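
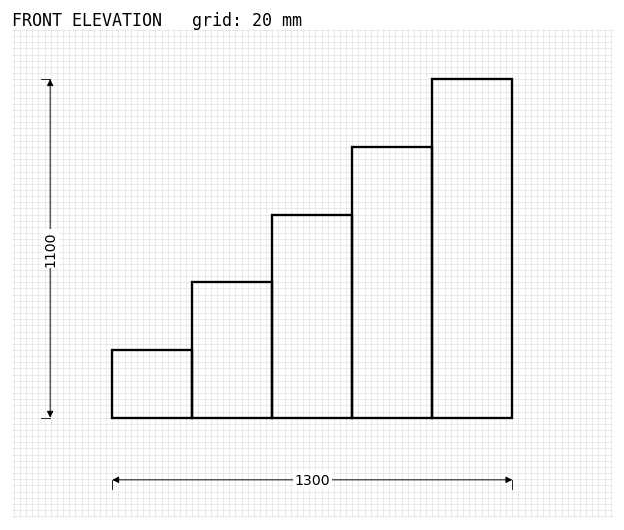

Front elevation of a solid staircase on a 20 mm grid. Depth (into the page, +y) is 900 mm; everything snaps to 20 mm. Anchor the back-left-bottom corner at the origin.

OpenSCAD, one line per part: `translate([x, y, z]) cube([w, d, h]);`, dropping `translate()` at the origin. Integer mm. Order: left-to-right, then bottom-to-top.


cube([260, 900, 220]);
translate([260, 0, 0]) cube([260, 900, 440]);
translate([520, 0, 0]) cube([260, 900, 660]);
translate([780, 0, 0]) cube([260, 900, 880]);
translate([1040, 0, 0]) cube([260, 900, 1100]);


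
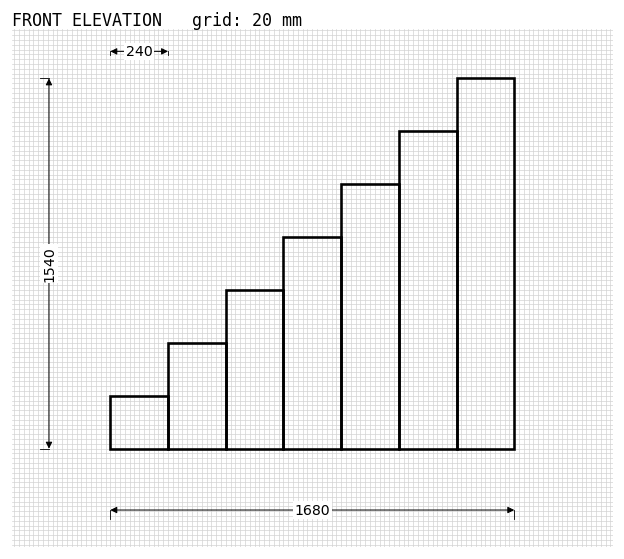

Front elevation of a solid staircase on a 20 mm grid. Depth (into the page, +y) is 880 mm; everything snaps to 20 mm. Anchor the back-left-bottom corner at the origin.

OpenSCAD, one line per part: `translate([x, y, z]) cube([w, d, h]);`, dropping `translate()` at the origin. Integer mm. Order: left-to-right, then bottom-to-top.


cube([240, 880, 220]);
translate([240, 0, 0]) cube([240, 880, 440]);
translate([480, 0, 0]) cube([240, 880, 660]);
translate([720, 0, 0]) cube([240, 880, 880]);
translate([960, 0, 0]) cube([240, 880, 1100]);
translate([1200, 0, 0]) cube([240, 880, 1320]);
translate([1440, 0, 0]) cube([240, 880, 1540]);


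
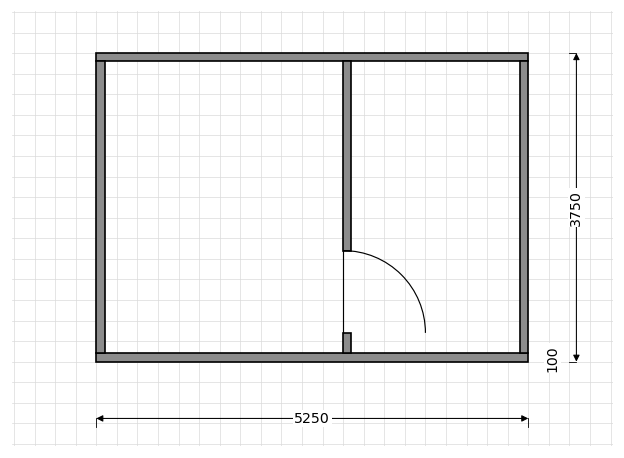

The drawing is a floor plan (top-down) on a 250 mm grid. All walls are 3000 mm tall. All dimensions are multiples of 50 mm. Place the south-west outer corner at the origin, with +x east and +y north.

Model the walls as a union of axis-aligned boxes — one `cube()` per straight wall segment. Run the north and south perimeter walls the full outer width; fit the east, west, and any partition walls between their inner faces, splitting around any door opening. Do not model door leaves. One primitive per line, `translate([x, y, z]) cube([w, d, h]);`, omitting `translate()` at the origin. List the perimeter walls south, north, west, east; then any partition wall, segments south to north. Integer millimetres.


cube([5250, 100, 3000]);
translate([0, 3650, 0]) cube([5250, 100, 3000]);
translate([0, 100, 0]) cube([100, 3550, 3000]);
translate([5150, 100, 0]) cube([100, 3550, 3000]);
translate([3000, 100, 0]) cube([100, 250, 3000]);
translate([3000, 1350, 0]) cube([100, 2300, 3000]);


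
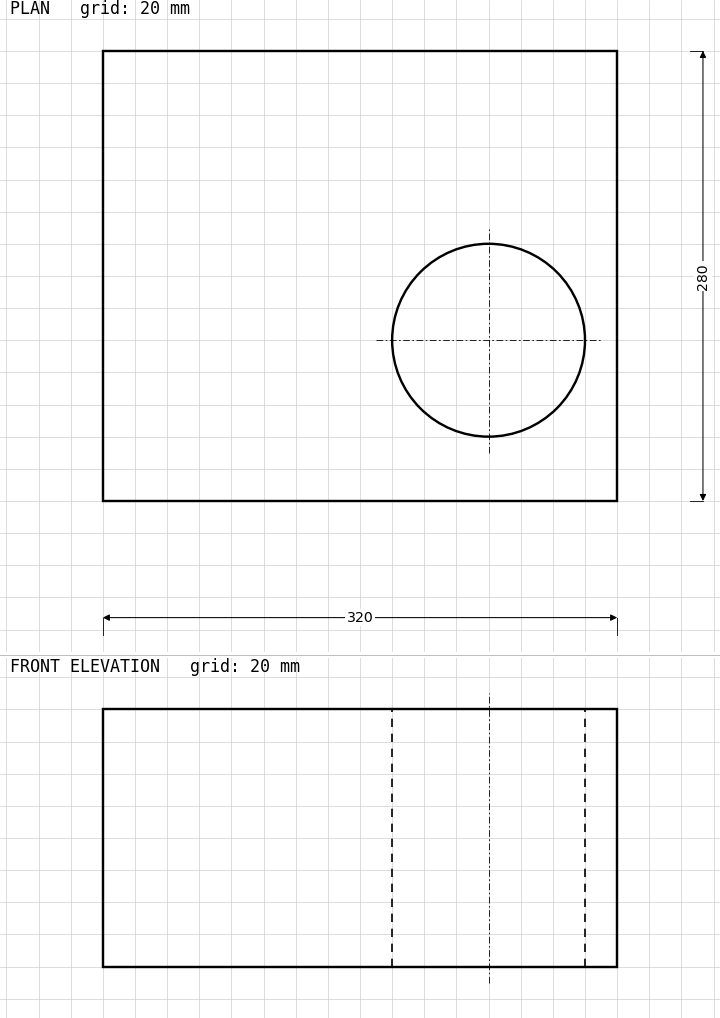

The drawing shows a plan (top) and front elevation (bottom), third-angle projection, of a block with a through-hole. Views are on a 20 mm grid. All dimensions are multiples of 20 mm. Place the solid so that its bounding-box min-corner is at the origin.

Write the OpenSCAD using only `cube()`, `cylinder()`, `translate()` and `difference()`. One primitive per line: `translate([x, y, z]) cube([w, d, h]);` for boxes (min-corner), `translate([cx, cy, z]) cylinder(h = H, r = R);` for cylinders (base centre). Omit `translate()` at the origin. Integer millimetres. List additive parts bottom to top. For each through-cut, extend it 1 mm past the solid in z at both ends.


difference() {
  cube([320, 280, 160]);
  translate([240, 100, -1]) cylinder(h = 162, r = 60);
}


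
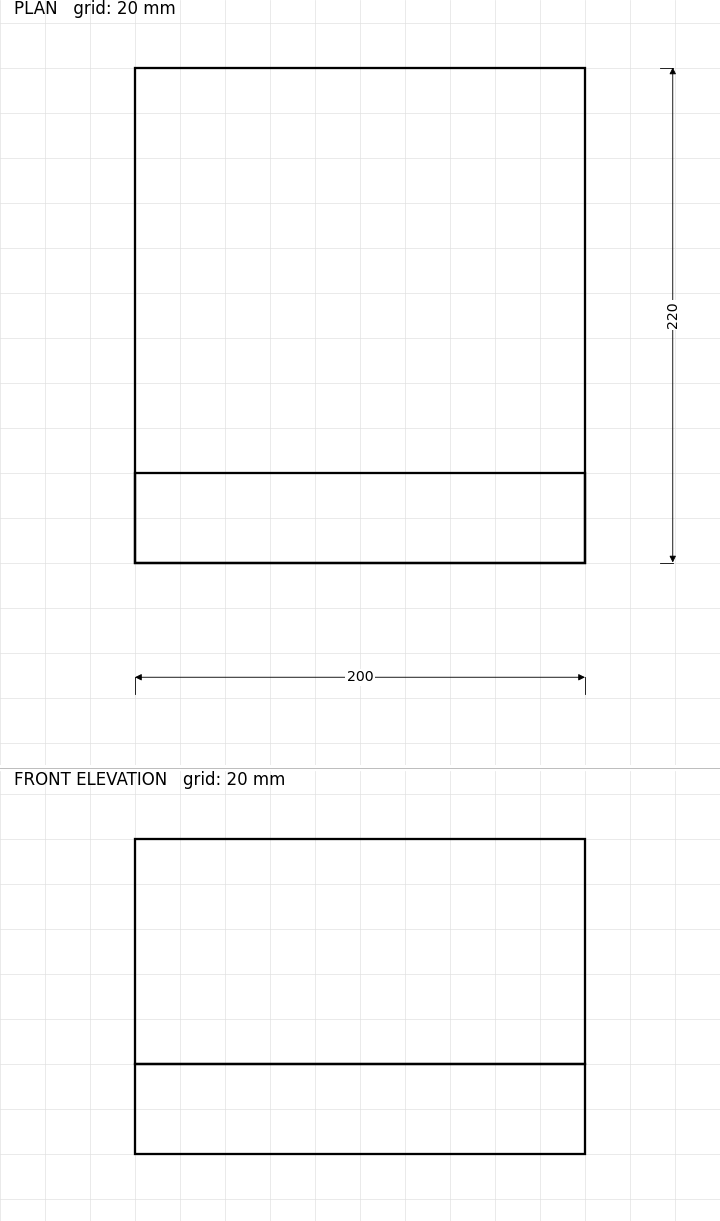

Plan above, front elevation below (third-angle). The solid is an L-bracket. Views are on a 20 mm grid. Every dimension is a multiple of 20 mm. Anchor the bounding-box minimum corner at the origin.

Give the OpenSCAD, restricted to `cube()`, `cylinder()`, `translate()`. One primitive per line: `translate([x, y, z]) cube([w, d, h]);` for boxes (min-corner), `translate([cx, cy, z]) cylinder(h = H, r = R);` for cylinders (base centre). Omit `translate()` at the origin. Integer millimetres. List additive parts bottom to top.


cube([200, 220, 40]);
translate([0, 0, 40]) cube([200, 40, 100]);


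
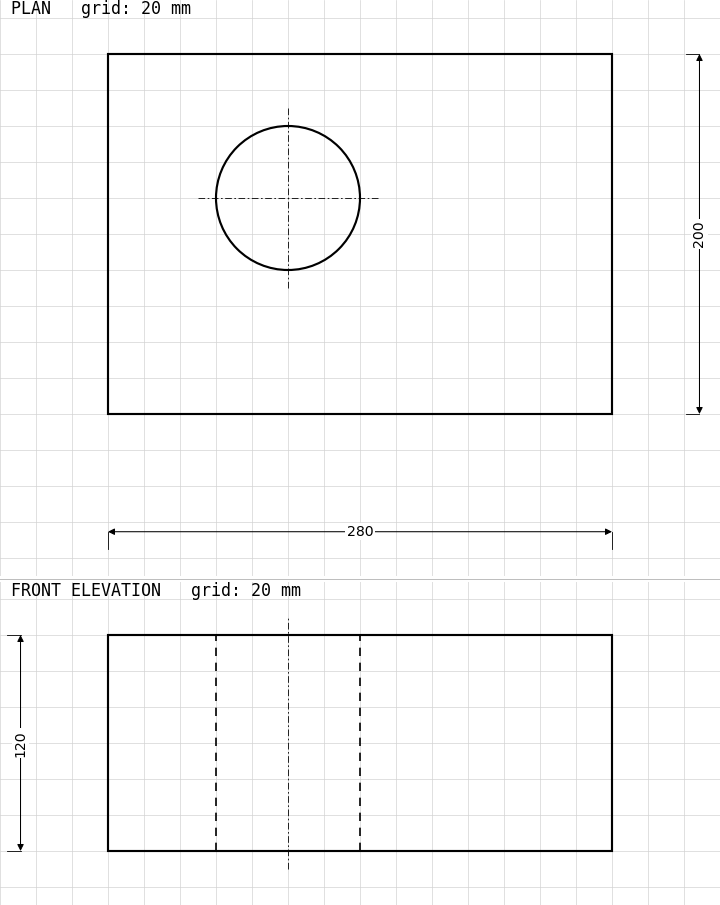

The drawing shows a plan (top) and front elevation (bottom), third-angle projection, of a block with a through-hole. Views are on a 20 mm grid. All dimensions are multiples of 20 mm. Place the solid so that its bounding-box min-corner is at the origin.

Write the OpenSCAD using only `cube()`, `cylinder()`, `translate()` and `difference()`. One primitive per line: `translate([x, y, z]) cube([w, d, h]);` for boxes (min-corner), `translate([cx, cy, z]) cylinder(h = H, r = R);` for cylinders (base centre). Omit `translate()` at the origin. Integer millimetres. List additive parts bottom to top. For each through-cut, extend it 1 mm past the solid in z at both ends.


difference() {
  cube([280, 200, 120]);
  translate([100, 120, -1]) cylinder(h = 122, r = 40);
}


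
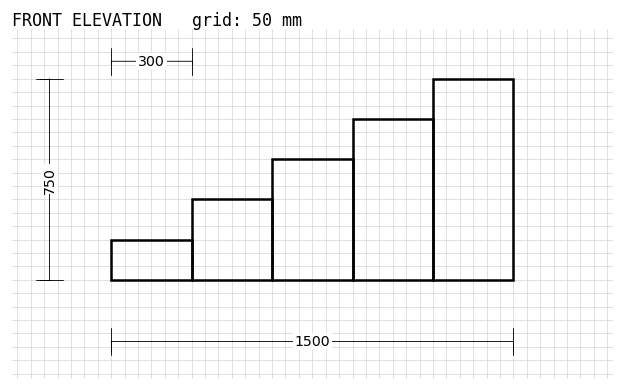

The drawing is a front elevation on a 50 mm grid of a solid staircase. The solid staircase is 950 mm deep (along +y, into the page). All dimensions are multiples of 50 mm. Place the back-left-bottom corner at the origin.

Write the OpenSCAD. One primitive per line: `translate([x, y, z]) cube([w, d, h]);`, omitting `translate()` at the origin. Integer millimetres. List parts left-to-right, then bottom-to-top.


cube([300, 950, 150]);
translate([300, 0, 0]) cube([300, 950, 300]);
translate([600, 0, 0]) cube([300, 950, 450]);
translate([900, 0, 0]) cube([300, 950, 600]);
translate([1200, 0, 0]) cube([300, 950, 750]);


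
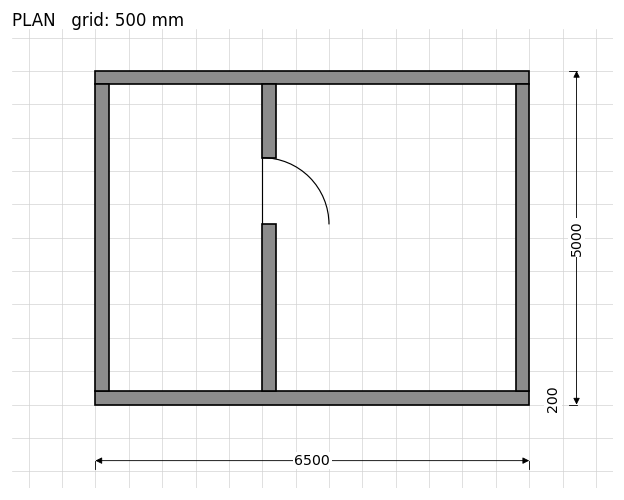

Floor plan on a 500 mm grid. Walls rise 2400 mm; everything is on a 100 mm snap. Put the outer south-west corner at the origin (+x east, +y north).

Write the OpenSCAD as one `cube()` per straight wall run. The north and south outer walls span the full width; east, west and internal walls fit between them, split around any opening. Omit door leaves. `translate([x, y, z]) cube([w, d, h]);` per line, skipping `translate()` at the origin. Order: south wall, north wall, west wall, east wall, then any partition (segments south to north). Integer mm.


cube([6500, 200, 2400]);
translate([0, 4800, 0]) cube([6500, 200, 2400]);
translate([0, 200, 0]) cube([200, 4600, 2400]);
translate([6300, 200, 0]) cube([200, 4600, 2400]);
translate([2500, 200, 0]) cube([200, 2500, 2400]);
translate([2500, 3700, 0]) cube([200, 1100, 2400]);


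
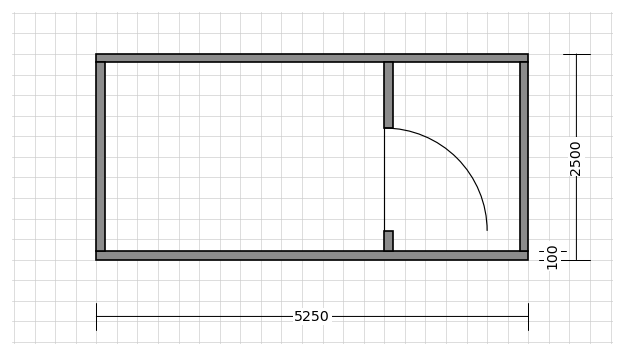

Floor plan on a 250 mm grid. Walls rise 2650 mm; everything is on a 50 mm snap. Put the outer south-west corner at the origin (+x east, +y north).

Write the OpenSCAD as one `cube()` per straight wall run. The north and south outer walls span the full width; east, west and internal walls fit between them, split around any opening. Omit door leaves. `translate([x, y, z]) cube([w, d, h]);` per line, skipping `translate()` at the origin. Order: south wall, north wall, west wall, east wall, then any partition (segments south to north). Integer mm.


cube([5250, 100, 2650]);
translate([0, 2400, 0]) cube([5250, 100, 2650]);
translate([0, 100, 0]) cube([100, 2300, 2650]);
translate([5150, 100, 0]) cube([100, 2300, 2650]);
translate([3500, 100, 0]) cube([100, 250, 2650]);
translate([3500, 1600, 0]) cube([100, 800, 2650]);


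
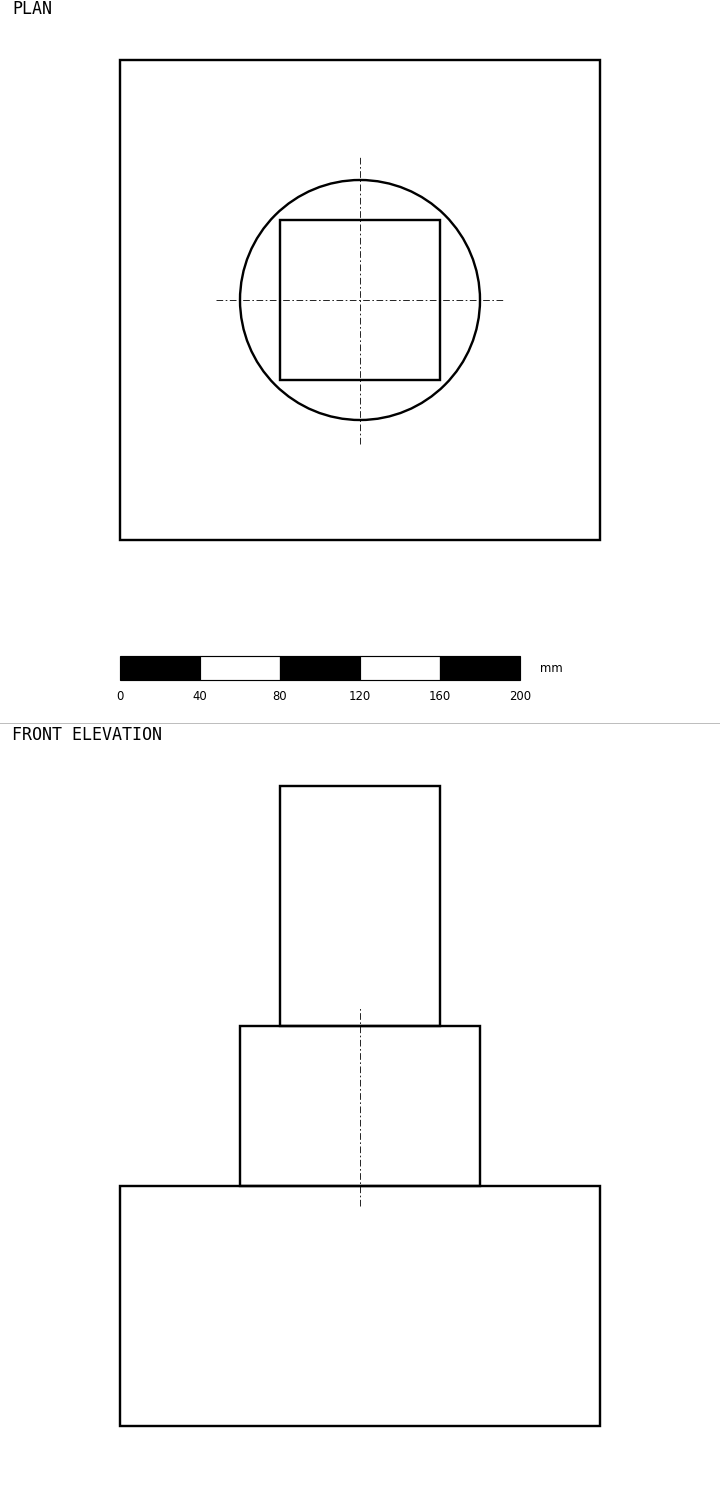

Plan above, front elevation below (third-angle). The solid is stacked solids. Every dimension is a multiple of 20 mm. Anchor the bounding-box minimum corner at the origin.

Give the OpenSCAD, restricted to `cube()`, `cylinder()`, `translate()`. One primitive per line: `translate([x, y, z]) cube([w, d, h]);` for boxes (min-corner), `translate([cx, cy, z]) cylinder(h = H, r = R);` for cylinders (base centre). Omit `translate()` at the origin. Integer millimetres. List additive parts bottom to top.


cube([240, 240, 120]);
translate([120, 120, 120]) cylinder(h = 80, r = 60);
translate([80, 80, 200]) cube([80, 80, 120]);


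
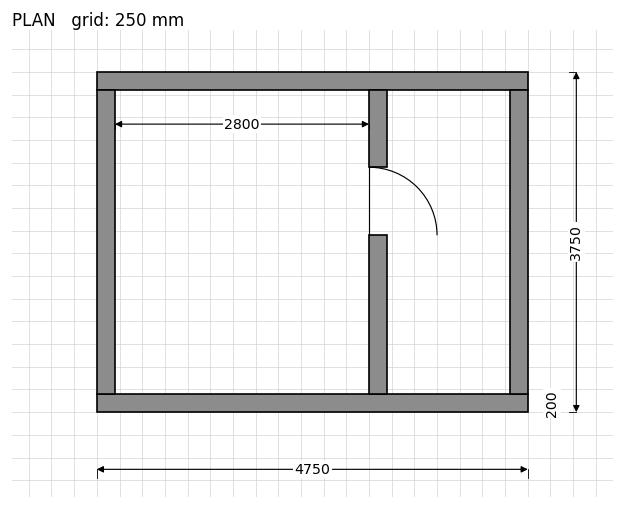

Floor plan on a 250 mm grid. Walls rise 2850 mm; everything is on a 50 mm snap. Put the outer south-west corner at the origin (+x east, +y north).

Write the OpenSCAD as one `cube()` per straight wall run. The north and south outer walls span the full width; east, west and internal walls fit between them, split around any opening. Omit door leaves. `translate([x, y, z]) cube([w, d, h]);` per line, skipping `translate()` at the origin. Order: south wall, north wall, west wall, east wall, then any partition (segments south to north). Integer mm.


cube([4750, 200, 2850]);
translate([0, 3550, 0]) cube([4750, 200, 2850]);
translate([0, 200, 0]) cube([200, 3350, 2850]);
translate([4550, 200, 0]) cube([200, 3350, 2850]);
translate([3000, 200, 0]) cube([200, 1750, 2850]);
translate([3000, 2700, 0]) cube([200, 850, 2850]);


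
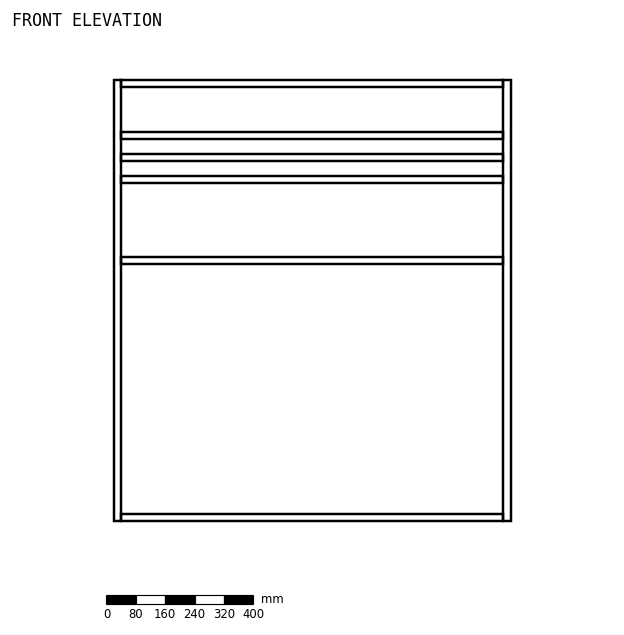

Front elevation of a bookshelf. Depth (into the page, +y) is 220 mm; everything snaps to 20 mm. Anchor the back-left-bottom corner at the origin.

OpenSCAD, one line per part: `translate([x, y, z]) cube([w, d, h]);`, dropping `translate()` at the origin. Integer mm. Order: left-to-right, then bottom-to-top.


cube([20, 220, 1200]);
translate([20, 0, 0]) cube([1040, 220, 20]);
translate([20, 0, 700]) cube([1040, 220, 20]);
translate([20, 0, 920]) cube([1040, 220, 20]);
translate([20, 0, 980]) cube([1040, 220, 20]);
translate([20, 0, 1040]) cube([1040, 220, 20]);
translate([20, 0, 1180]) cube([1040, 220, 20]);
translate([1060, 0, 0]) cube([20, 220, 1200]);


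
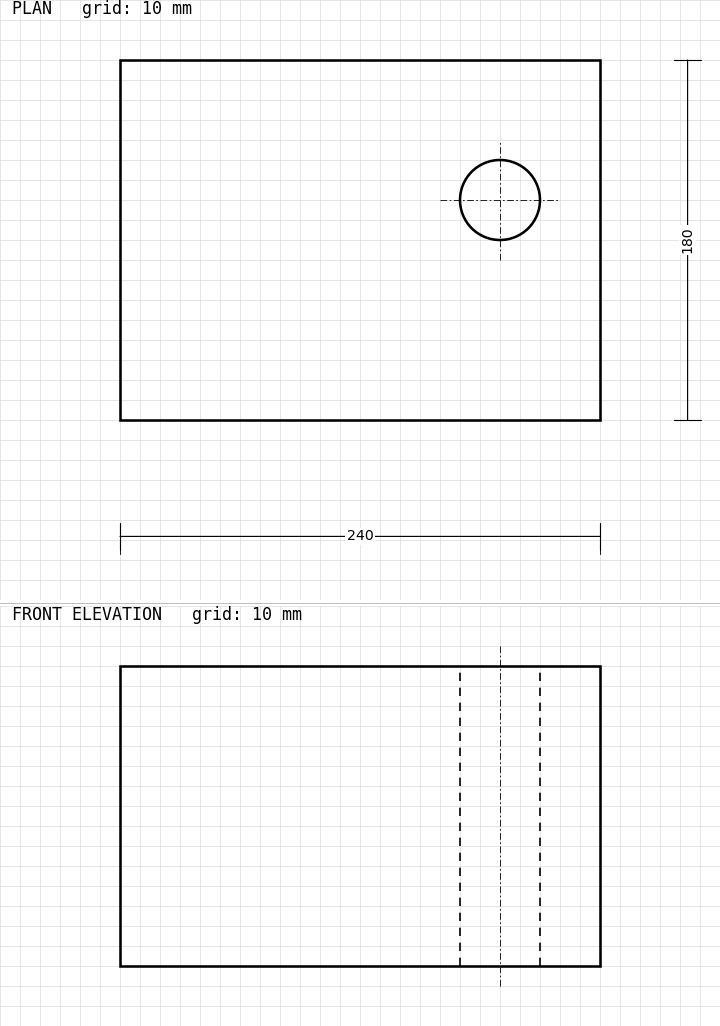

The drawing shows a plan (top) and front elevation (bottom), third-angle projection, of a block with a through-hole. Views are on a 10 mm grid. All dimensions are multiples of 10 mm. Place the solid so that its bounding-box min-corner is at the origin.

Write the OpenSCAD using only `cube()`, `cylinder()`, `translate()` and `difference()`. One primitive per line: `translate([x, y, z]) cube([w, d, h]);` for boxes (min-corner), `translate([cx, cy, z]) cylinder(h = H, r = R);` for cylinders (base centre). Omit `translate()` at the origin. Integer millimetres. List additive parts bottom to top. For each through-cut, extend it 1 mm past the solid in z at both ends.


difference() {
  cube([240, 180, 150]);
  translate([190, 110, -1]) cylinder(h = 152, r = 20);
}


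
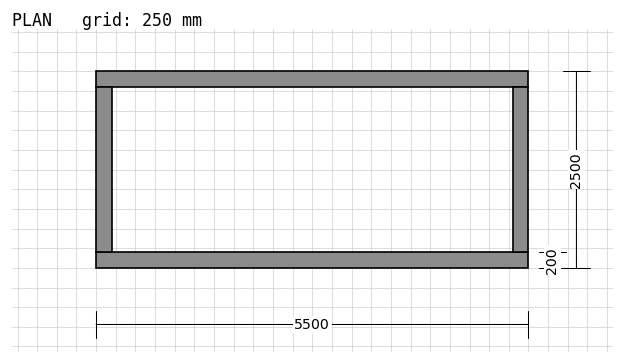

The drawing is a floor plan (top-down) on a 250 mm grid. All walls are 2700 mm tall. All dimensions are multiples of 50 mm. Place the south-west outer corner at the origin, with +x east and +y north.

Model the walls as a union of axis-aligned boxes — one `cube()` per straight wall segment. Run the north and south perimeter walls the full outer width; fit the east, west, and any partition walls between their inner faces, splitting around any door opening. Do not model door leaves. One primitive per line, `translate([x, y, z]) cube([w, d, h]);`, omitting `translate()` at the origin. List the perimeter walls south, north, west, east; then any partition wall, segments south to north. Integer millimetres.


cube([5500, 200, 2700]);
translate([0, 2300, 0]) cube([5500, 200, 2700]);
translate([0, 200, 0]) cube([200, 2100, 2700]);
translate([5300, 200, 0]) cube([200, 2100, 2700]);


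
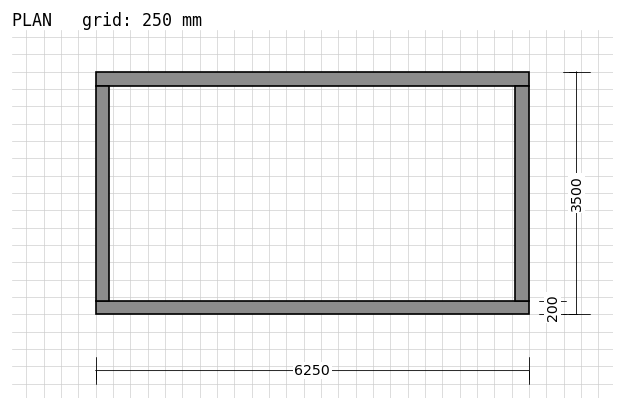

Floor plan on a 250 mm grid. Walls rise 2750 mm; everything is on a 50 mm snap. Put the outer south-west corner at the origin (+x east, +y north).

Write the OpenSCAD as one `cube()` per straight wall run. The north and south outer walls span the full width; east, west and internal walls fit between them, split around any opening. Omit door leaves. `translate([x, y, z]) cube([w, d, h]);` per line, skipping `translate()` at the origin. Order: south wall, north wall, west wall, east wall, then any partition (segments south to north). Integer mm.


cube([6250, 200, 2750]);
translate([0, 3300, 0]) cube([6250, 200, 2750]);
translate([0, 200, 0]) cube([200, 3100, 2750]);
translate([6050, 200, 0]) cube([200, 3100, 2750]);


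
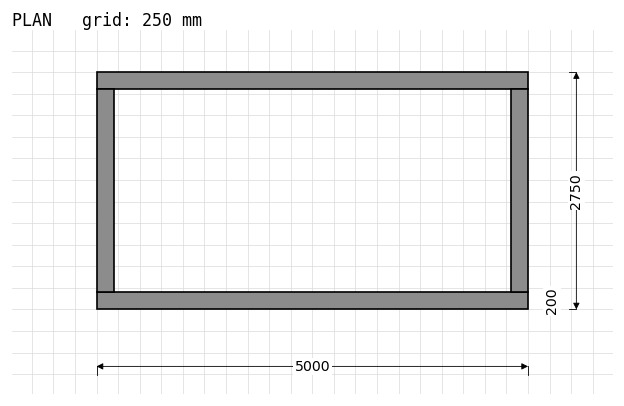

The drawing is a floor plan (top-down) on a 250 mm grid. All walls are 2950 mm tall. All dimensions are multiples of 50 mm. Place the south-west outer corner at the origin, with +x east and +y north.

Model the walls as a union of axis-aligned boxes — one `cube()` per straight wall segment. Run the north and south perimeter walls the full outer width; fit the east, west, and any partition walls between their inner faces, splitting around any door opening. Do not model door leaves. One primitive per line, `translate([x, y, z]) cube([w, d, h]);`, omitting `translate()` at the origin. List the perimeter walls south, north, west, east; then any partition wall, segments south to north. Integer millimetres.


cube([5000, 200, 2950]);
translate([0, 2550, 0]) cube([5000, 200, 2950]);
translate([0, 200, 0]) cube([200, 2350, 2950]);
translate([4800, 200, 0]) cube([200, 2350, 2950]);


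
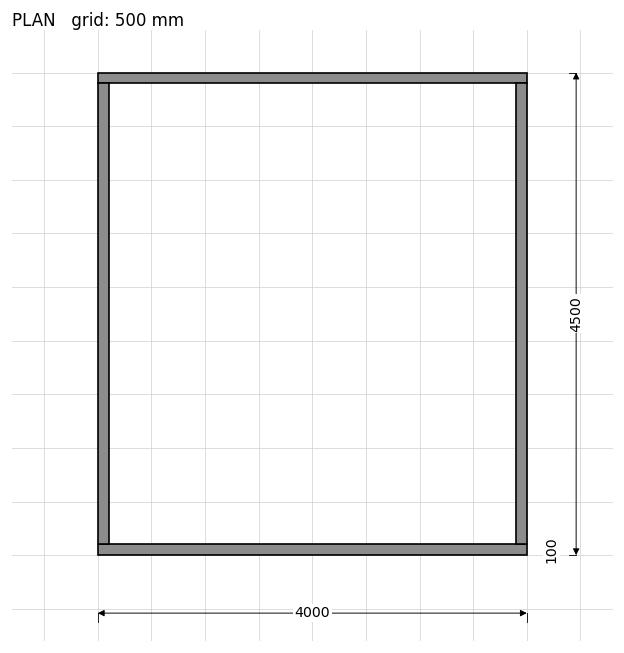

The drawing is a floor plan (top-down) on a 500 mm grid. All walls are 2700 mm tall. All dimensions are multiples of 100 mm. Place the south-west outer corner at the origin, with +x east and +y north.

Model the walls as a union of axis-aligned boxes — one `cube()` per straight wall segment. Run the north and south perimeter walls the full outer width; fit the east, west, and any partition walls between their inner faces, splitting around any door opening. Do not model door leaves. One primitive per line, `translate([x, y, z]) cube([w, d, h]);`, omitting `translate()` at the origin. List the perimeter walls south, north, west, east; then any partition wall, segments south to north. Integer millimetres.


cube([4000, 100, 2700]);
translate([0, 4400, 0]) cube([4000, 100, 2700]);
translate([0, 100, 0]) cube([100, 4300, 2700]);
translate([3900, 100, 0]) cube([100, 4300, 2700]);


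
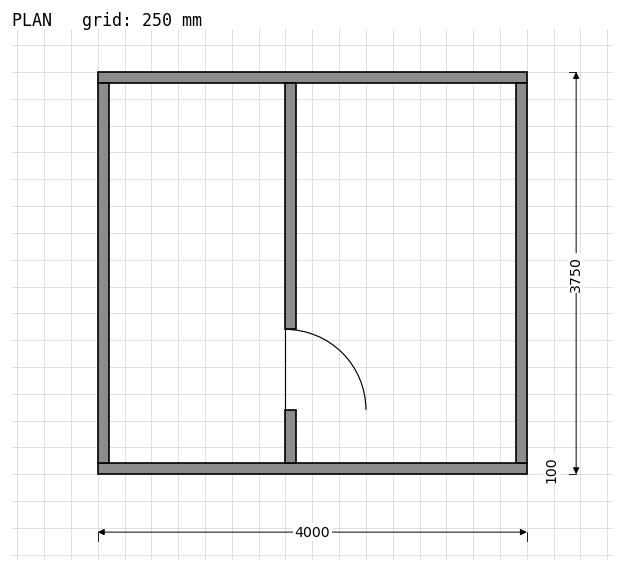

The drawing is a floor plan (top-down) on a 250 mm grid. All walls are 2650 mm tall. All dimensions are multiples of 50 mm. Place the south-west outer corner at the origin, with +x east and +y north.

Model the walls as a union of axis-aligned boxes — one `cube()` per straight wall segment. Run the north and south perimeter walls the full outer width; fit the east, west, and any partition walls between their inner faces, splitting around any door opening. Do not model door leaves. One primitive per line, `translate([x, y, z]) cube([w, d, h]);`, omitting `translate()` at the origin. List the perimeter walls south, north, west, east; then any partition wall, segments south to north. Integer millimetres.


cube([4000, 100, 2650]);
translate([0, 3650, 0]) cube([4000, 100, 2650]);
translate([0, 100, 0]) cube([100, 3550, 2650]);
translate([3900, 100, 0]) cube([100, 3550, 2650]);
translate([1750, 100, 0]) cube([100, 500, 2650]);
translate([1750, 1350, 0]) cube([100, 2300, 2650]);


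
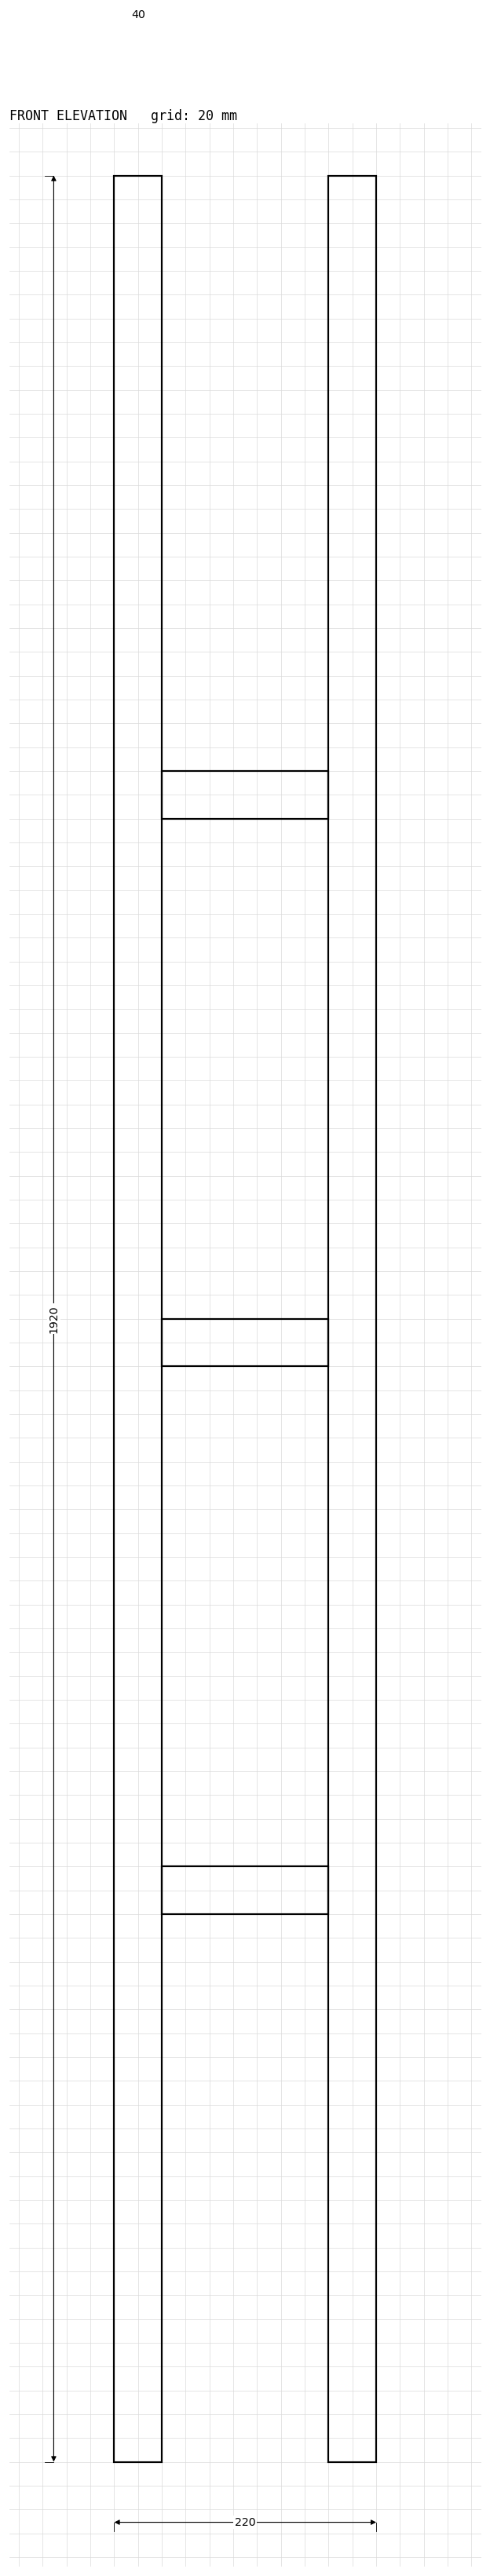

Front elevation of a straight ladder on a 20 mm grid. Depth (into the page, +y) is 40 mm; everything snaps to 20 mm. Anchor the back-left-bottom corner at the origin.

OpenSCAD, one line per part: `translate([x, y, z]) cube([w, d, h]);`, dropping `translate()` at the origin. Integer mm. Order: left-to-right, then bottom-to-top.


cube([40, 40, 1920]);
translate([40, 0, 460]) cube([140, 40, 40]);
translate([40, 0, 920]) cube([140, 40, 40]);
translate([40, 0, 1380]) cube([140, 40, 40]);
translate([180, 0, 0]) cube([40, 40, 1920]);


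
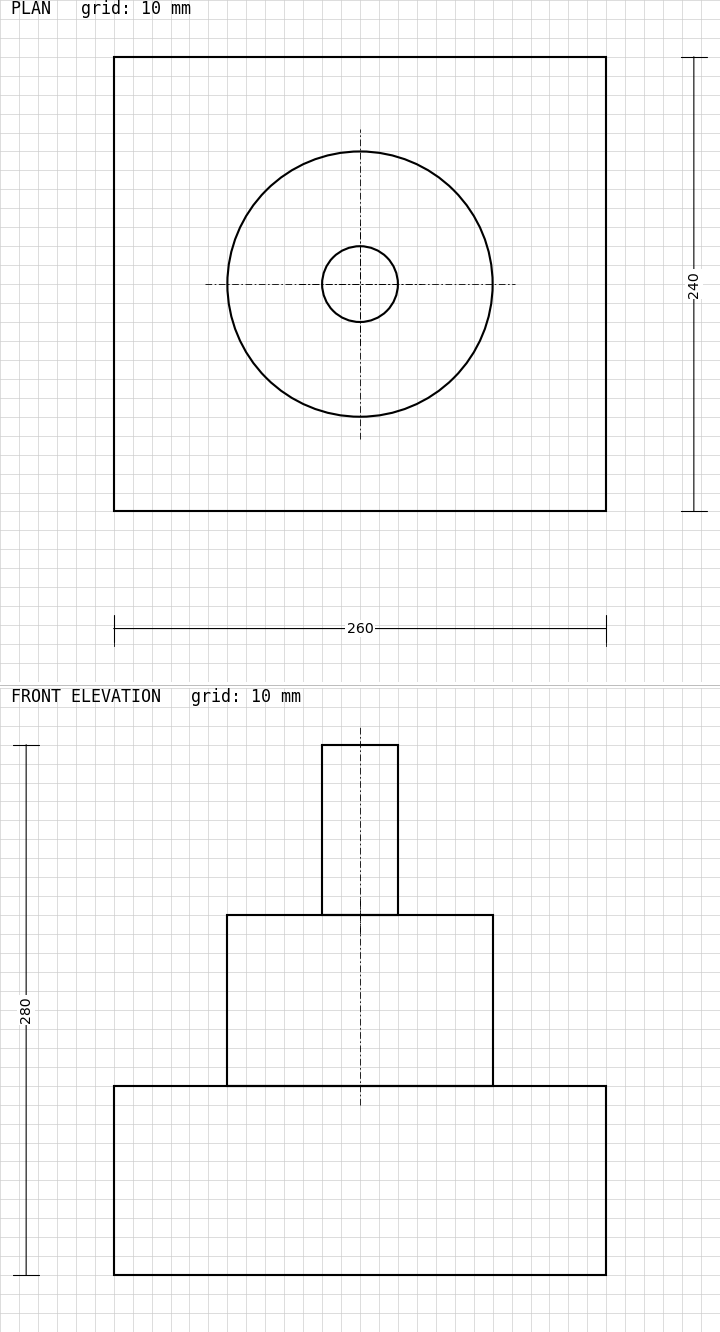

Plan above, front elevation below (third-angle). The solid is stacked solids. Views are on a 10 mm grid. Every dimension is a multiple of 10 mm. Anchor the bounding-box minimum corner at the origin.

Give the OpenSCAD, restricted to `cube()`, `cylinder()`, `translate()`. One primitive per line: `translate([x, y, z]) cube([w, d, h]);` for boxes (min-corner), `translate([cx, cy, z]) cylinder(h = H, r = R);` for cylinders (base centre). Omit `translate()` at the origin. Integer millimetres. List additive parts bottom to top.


cube([260, 240, 100]);
translate([130, 120, 100]) cylinder(h = 90, r = 70);
translate([130, 120, 190]) cylinder(h = 90, r = 20);


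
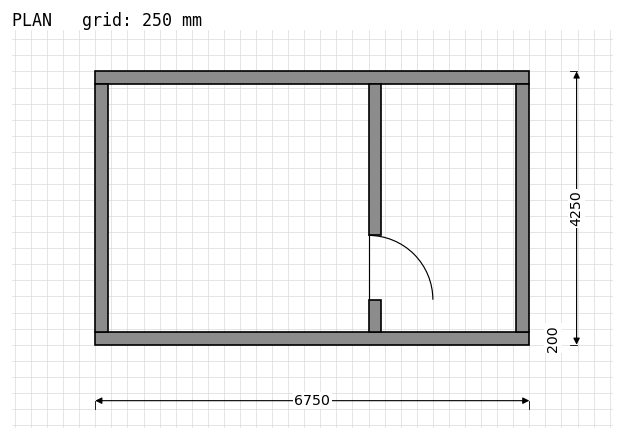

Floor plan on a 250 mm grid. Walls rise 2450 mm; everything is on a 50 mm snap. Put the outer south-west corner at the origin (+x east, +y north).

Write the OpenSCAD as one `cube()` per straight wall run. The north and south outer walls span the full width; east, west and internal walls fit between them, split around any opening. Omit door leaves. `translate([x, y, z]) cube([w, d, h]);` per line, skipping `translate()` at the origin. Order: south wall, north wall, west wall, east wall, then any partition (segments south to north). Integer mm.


cube([6750, 200, 2450]);
translate([0, 4050, 0]) cube([6750, 200, 2450]);
translate([0, 200, 0]) cube([200, 3850, 2450]);
translate([6550, 200, 0]) cube([200, 3850, 2450]);
translate([4250, 200, 0]) cube([200, 500, 2450]);
translate([4250, 1700, 0]) cube([200, 2350, 2450]);


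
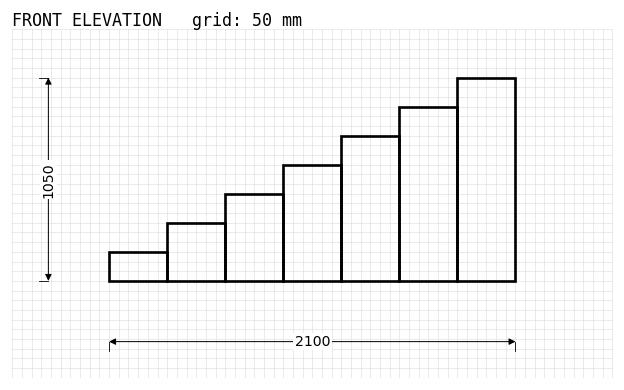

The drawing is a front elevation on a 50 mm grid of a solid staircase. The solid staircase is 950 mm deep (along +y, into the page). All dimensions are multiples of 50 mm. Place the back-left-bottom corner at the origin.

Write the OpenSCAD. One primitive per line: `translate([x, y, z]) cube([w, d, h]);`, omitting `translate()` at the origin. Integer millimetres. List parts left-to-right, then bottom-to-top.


cube([300, 950, 150]);
translate([300, 0, 0]) cube([300, 950, 300]);
translate([600, 0, 0]) cube([300, 950, 450]);
translate([900, 0, 0]) cube([300, 950, 600]);
translate([1200, 0, 0]) cube([300, 950, 750]);
translate([1500, 0, 0]) cube([300, 950, 900]);
translate([1800, 0, 0]) cube([300, 950, 1050]);


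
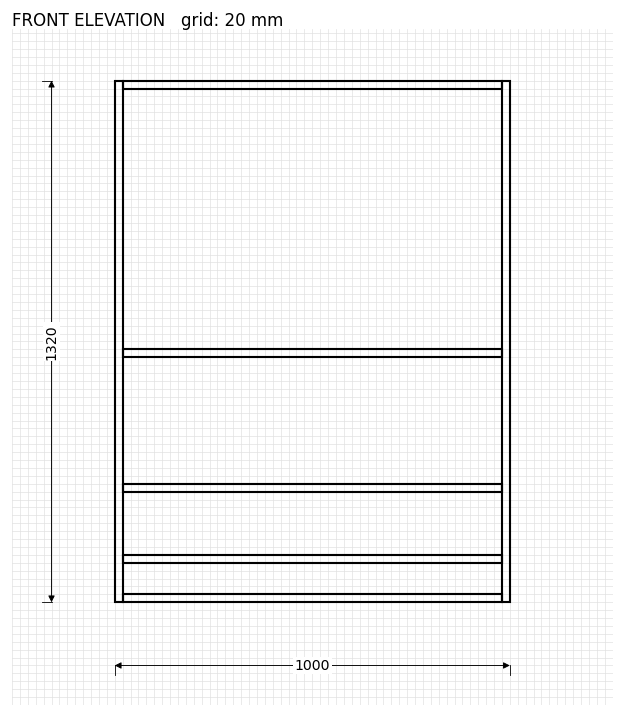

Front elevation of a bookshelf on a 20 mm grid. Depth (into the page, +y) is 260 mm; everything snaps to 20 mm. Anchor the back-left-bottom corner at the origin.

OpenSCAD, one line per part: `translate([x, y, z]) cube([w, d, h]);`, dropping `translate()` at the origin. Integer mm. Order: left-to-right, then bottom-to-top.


cube([20, 260, 1320]);
translate([20, 0, 0]) cube([960, 260, 20]);
translate([20, 0, 100]) cube([960, 260, 20]);
translate([20, 0, 280]) cube([960, 260, 20]);
translate([20, 0, 620]) cube([960, 260, 20]);
translate([20, 0, 1300]) cube([960, 260, 20]);
translate([980, 0, 0]) cube([20, 260, 1320]);


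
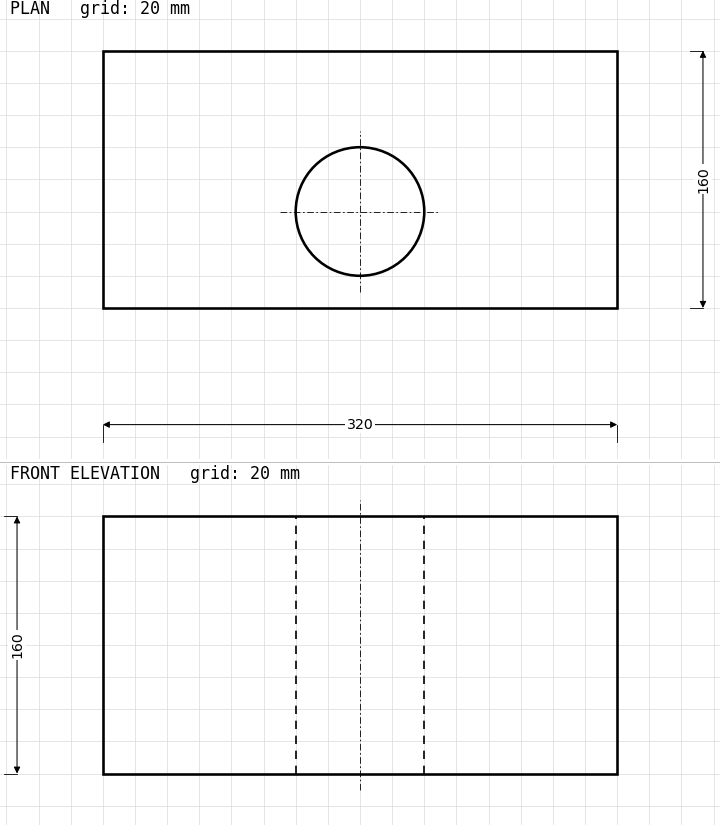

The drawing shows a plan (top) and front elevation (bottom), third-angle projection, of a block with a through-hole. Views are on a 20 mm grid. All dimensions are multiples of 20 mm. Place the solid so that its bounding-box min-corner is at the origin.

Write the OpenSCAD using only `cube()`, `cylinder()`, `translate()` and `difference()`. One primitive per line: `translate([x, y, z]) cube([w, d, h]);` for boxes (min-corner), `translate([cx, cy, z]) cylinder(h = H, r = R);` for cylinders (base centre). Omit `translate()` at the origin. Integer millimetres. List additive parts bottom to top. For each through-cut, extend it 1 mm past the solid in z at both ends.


difference() {
  cube([320, 160, 160]);
  translate([160, 60, -1]) cylinder(h = 162, r = 40);
}


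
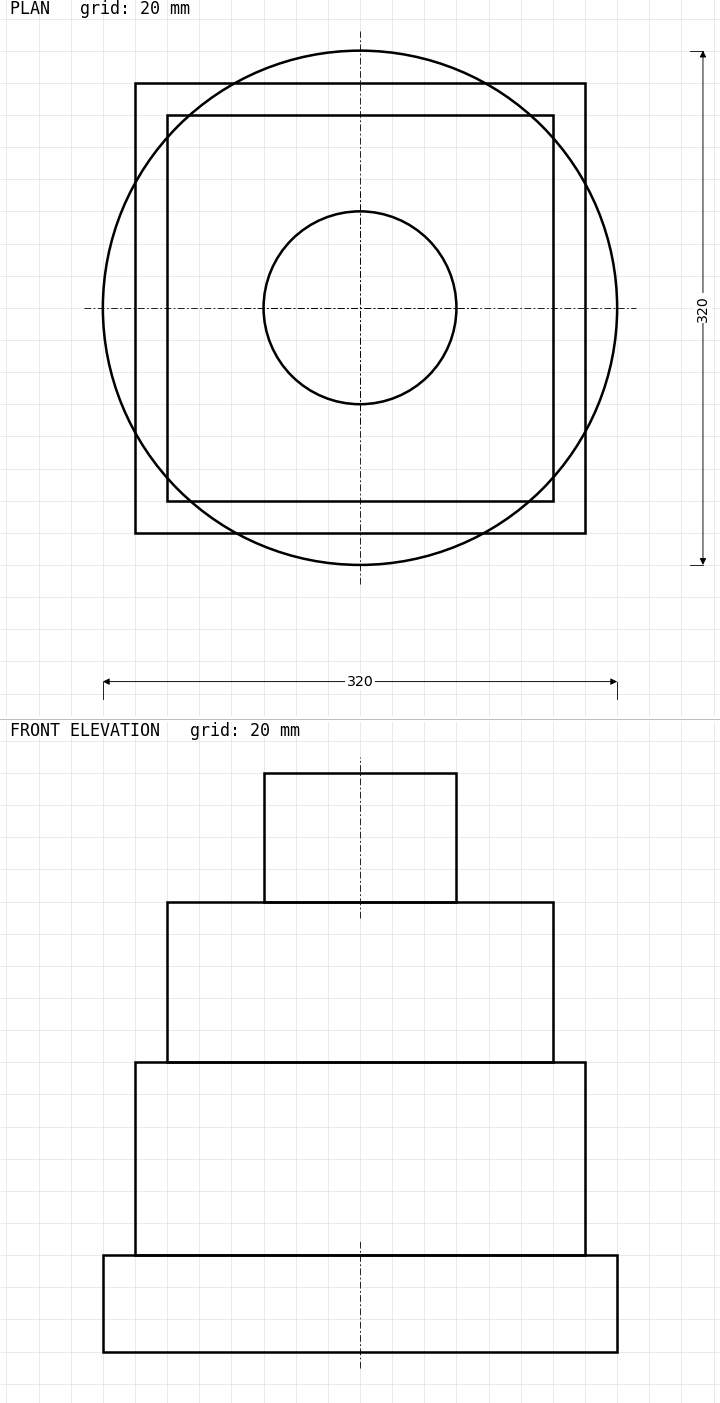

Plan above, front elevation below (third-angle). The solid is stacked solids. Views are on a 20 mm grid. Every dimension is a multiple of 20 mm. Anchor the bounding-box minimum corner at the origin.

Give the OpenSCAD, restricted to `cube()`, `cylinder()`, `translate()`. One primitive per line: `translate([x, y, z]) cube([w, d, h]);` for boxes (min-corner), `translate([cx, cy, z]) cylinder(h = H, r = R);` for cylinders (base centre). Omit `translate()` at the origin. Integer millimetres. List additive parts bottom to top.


translate([160, 160, 0]) cylinder(h = 60, r = 160);
translate([20, 20, 60]) cube([280, 280, 120]);
translate([40, 40, 180]) cube([240, 240, 100]);
translate([160, 160, 280]) cylinder(h = 80, r = 60);


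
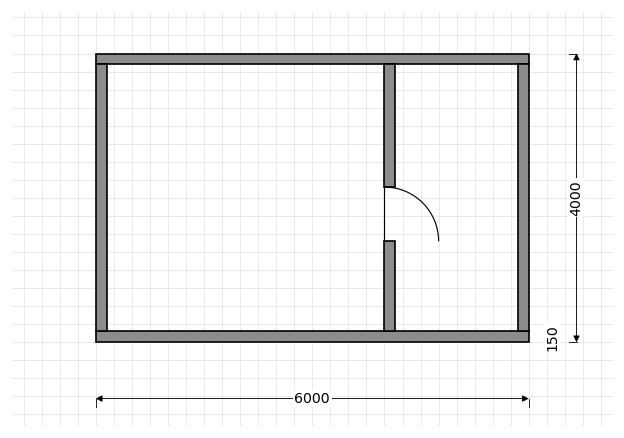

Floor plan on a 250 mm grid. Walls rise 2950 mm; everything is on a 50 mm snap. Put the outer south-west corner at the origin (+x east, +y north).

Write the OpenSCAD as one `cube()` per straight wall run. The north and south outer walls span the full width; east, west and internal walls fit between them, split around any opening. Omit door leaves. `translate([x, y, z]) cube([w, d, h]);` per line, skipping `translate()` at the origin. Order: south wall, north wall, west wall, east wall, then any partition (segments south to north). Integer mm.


cube([6000, 150, 2950]);
translate([0, 3850, 0]) cube([6000, 150, 2950]);
translate([0, 150, 0]) cube([150, 3700, 2950]);
translate([5850, 150, 0]) cube([150, 3700, 2950]);
translate([4000, 150, 0]) cube([150, 1250, 2950]);
translate([4000, 2150, 0]) cube([150, 1700, 2950]);


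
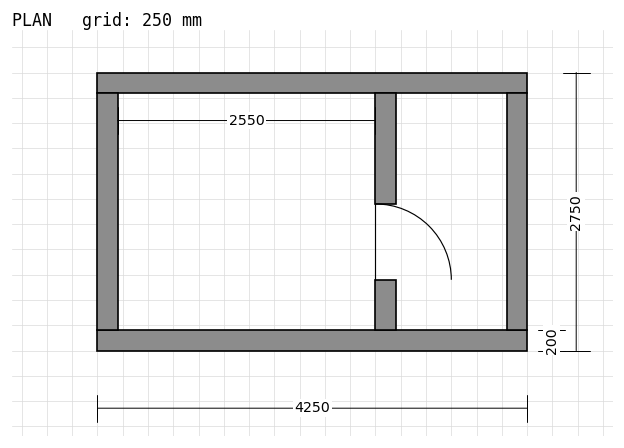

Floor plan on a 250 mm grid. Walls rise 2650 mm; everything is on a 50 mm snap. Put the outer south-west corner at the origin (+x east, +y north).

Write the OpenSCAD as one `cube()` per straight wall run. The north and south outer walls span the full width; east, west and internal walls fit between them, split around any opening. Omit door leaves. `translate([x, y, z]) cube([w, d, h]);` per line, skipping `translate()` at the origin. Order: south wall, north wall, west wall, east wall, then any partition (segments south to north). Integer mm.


cube([4250, 200, 2650]);
translate([0, 2550, 0]) cube([4250, 200, 2650]);
translate([0, 200, 0]) cube([200, 2350, 2650]);
translate([4050, 200, 0]) cube([200, 2350, 2650]);
translate([2750, 200, 0]) cube([200, 500, 2650]);
translate([2750, 1450, 0]) cube([200, 1100, 2650]);


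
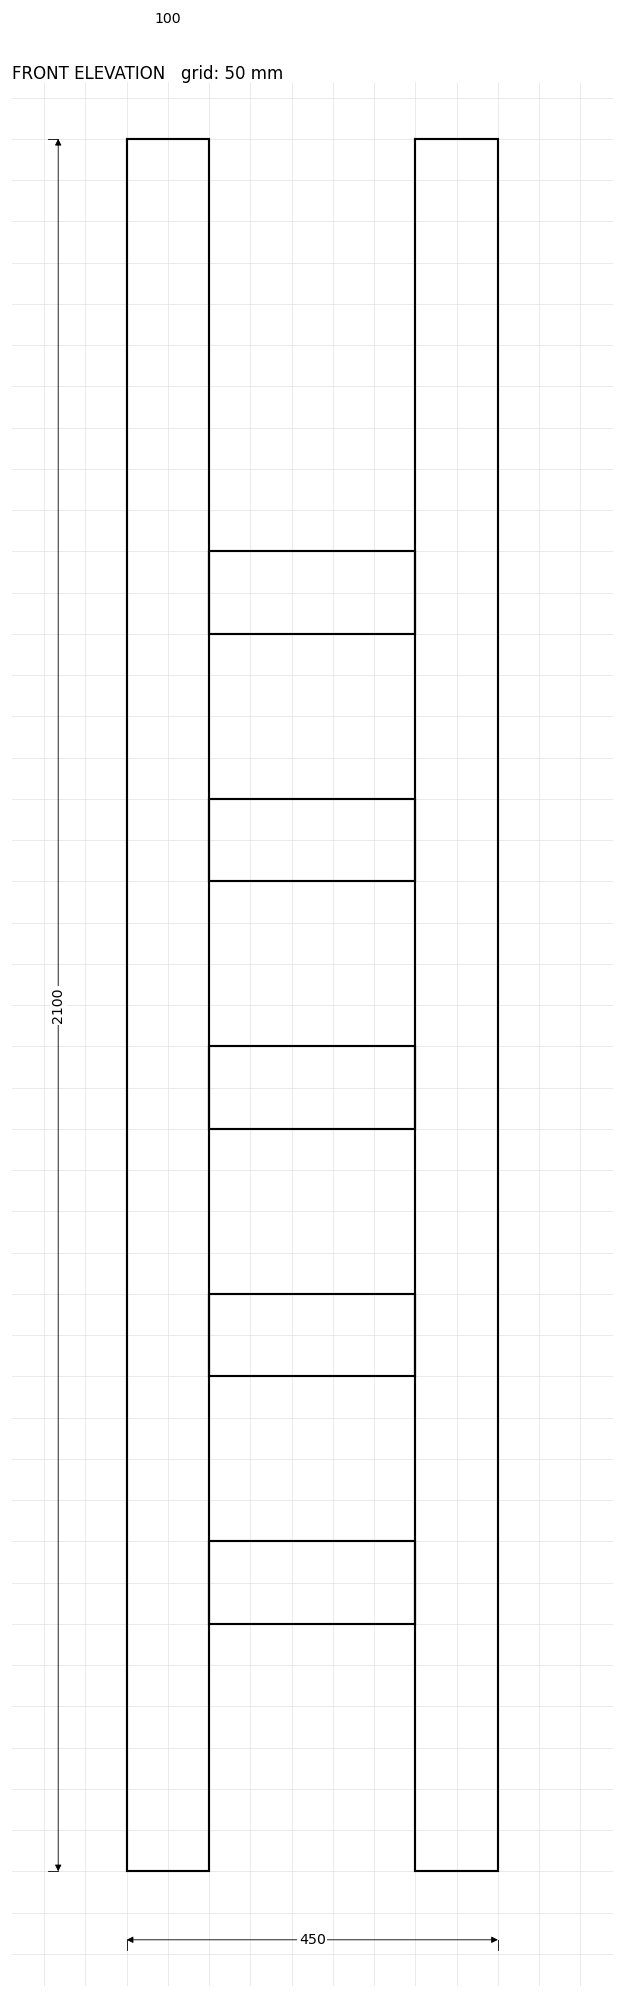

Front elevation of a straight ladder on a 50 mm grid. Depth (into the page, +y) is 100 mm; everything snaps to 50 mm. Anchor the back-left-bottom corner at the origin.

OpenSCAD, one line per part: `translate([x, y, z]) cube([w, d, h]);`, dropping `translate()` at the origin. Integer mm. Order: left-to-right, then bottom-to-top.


cube([100, 100, 2100]);
translate([100, 0, 300]) cube([250, 100, 100]);
translate([100, 0, 600]) cube([250, 100, 100]);
translate([100, 0, 900]) cube([250, 100, 100]);
translate([100, 0, 1200]) cube([250, 100, 100]);
translate([100, 0, 1500]) cube([250, 100, 100]);
translate([350, 0, 0]) cube([100, 100, 2100]);


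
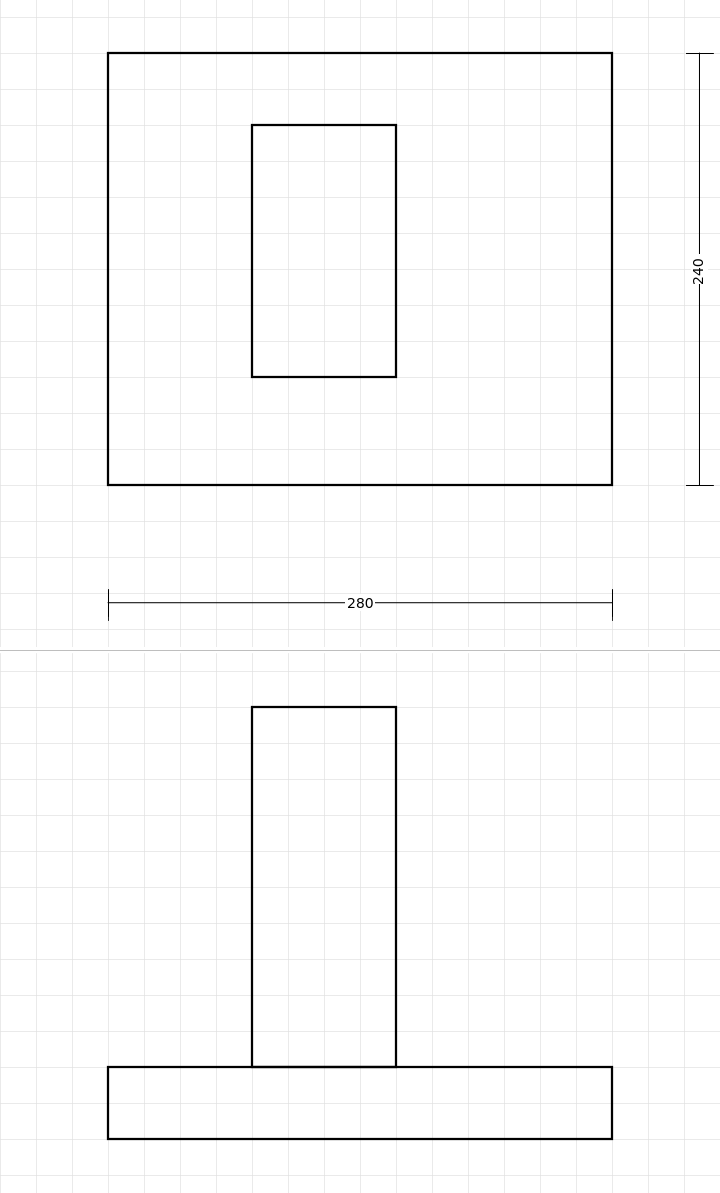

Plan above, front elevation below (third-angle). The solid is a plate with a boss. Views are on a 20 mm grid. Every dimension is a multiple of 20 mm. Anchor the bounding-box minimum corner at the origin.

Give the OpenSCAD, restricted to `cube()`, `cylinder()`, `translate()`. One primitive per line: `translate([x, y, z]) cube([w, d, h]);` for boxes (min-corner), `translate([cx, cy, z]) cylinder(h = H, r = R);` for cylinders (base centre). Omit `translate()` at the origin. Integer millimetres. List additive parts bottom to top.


cube([280, 240, 40]);
translate([80, 60, 40]) cube([80, 140, 200]);


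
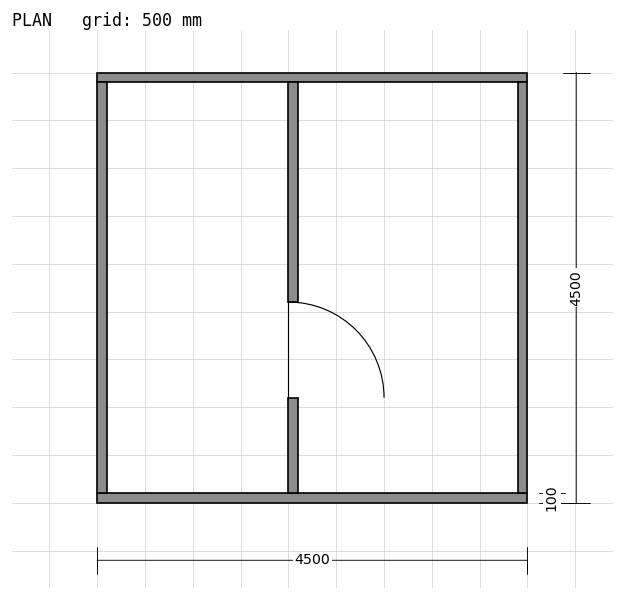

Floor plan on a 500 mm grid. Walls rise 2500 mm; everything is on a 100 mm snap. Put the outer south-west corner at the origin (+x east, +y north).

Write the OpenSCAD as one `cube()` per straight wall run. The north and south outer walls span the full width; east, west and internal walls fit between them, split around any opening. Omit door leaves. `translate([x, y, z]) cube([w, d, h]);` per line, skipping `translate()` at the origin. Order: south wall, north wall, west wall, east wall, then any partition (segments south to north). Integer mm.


cube([4500, 100, 2500]);
translate([0, 4400, 0]) cube([4500, 100, 2500]);
translate([0, 100, 0]) cube([100, 4300, 2500]);
translate([4400, 100, 0]) cube([100, 4300, 2500]);
translate([2000, 100, 0]) cube([100, 1000, 2500]);
translate([2000, 2100, 0]) cube([100, 2300, 2500]);


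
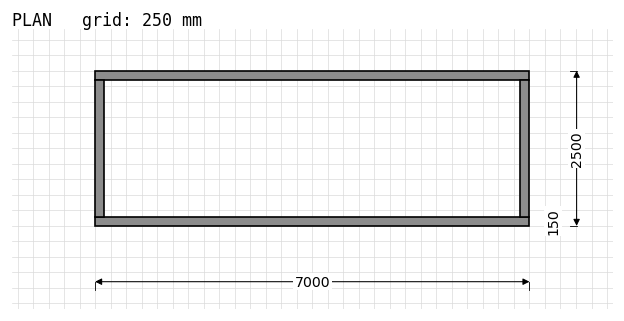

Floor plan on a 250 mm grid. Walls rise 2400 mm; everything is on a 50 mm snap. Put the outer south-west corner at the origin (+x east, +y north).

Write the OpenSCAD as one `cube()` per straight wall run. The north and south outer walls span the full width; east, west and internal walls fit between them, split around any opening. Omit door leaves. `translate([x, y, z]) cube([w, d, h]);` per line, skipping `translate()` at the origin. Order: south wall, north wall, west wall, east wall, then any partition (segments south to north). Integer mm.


cube([7000, 150, 2400]);
translate([0, 2350, 0]) cube([7000, 150, 2400]);
translate([0, 150, 0]) cube([150, 2200, 2400]);
translate([6850, 150, 0]) cube([150, 2200, 2400]);


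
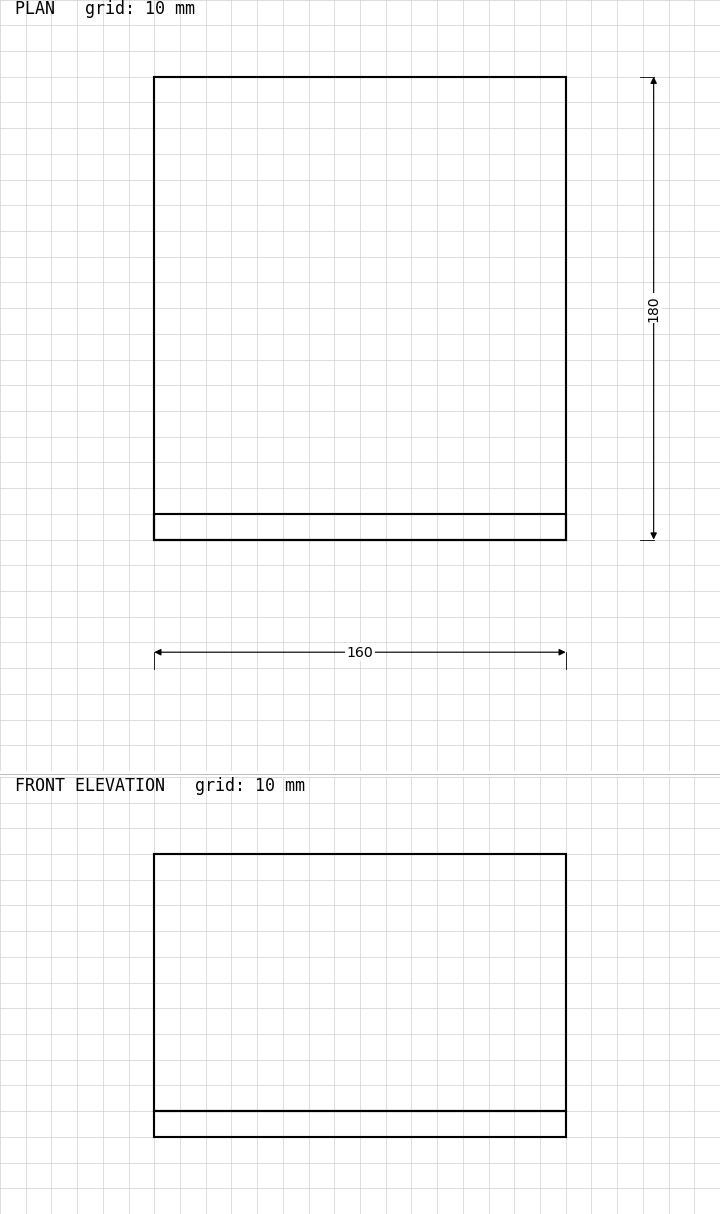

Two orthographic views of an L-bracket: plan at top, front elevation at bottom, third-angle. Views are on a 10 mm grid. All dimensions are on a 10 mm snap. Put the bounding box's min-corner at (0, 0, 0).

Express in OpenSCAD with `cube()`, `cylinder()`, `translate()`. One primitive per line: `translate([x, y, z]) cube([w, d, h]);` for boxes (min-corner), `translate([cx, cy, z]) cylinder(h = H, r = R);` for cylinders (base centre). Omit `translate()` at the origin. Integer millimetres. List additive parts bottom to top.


cube([160, 180, 10]);
translate([0, 0, 10]) cube([160, 10, 100]);


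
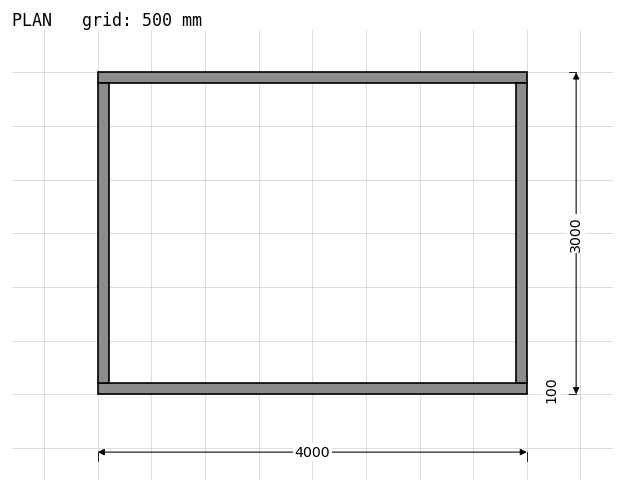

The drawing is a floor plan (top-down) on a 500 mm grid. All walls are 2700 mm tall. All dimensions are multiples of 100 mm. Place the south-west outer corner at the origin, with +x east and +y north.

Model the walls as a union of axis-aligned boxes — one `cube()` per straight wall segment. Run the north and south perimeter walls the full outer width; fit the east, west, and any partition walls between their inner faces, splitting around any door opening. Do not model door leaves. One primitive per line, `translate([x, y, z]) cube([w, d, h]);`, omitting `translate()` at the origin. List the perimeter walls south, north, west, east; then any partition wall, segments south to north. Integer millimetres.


cube([4000, 100, 2700]);
translate([0, 2900, 0]) cube([4000, 100, 2700]);
translate([0, 100, 0]) cube([100, 2800, 2700]);
translate([3900, 100, 0]) cube([100, 2800, 2700]);


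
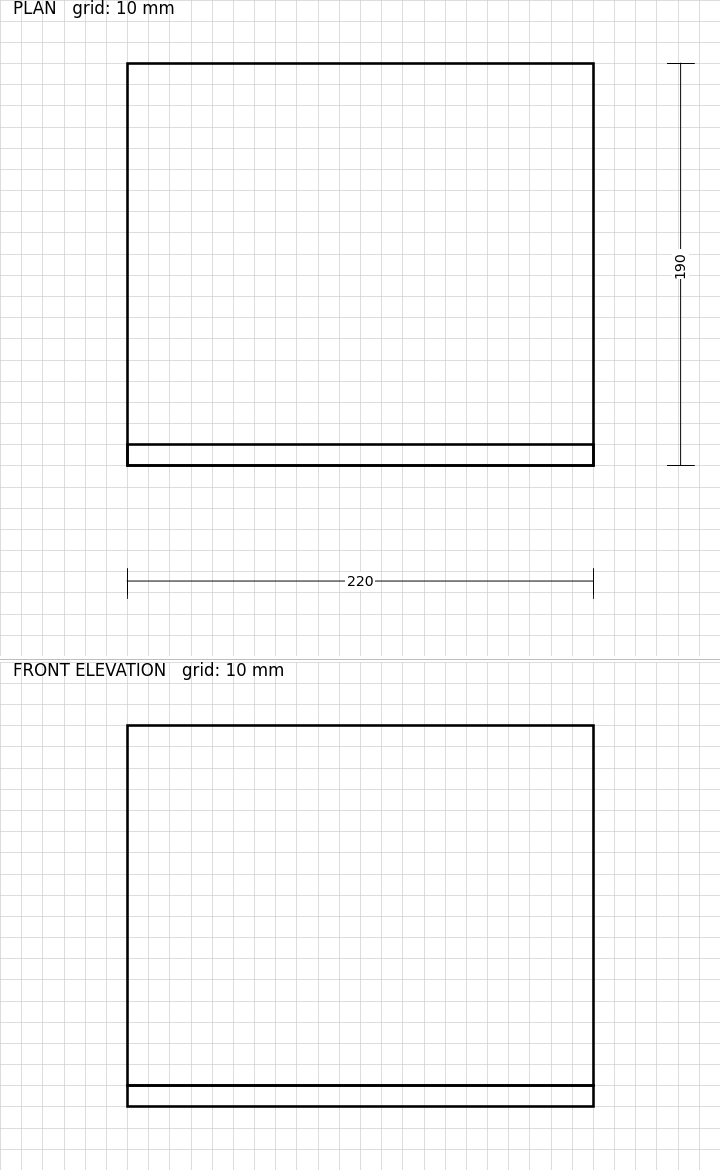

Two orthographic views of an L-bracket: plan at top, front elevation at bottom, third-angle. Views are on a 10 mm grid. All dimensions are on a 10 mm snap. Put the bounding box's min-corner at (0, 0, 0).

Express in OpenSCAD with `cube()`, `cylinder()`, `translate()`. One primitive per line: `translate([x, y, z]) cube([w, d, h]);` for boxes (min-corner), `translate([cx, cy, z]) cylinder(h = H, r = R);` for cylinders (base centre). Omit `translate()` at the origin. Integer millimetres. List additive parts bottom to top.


cube([220, 190, 10]);
translate([0, 0, 10]) cube([220, 10, 170]);


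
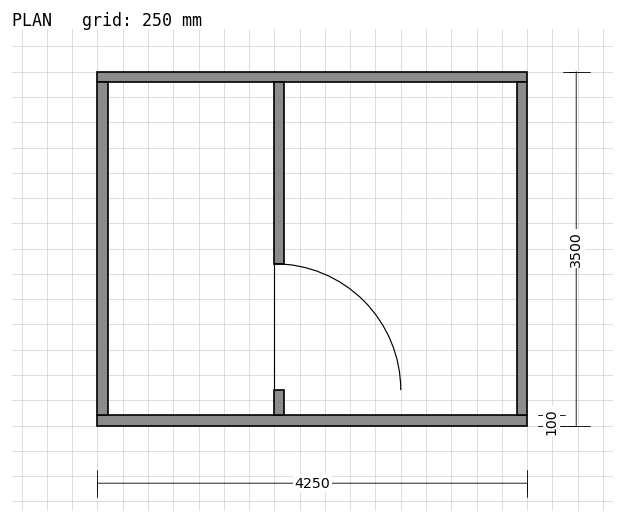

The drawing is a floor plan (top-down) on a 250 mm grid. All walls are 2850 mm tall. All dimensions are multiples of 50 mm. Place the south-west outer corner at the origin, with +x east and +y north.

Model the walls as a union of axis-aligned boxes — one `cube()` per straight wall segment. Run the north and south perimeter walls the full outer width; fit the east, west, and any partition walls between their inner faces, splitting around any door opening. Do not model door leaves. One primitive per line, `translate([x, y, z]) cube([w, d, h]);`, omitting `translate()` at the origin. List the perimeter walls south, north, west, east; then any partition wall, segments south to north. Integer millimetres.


cube([4250, 100, 2850]);
translate([0, 3400, 0]) cube([4250, 100, 2850]);
translate([0, 100, 0]) cube([100, 3300, 2850]);
translate([4150, 100, 0]) cube([100, 3300, 2850]);
translate([1750, 100, 0]) cube([100, 250, 2850]);
translate([1750, 1600, 0]) cube([100, 1800, 2850]);


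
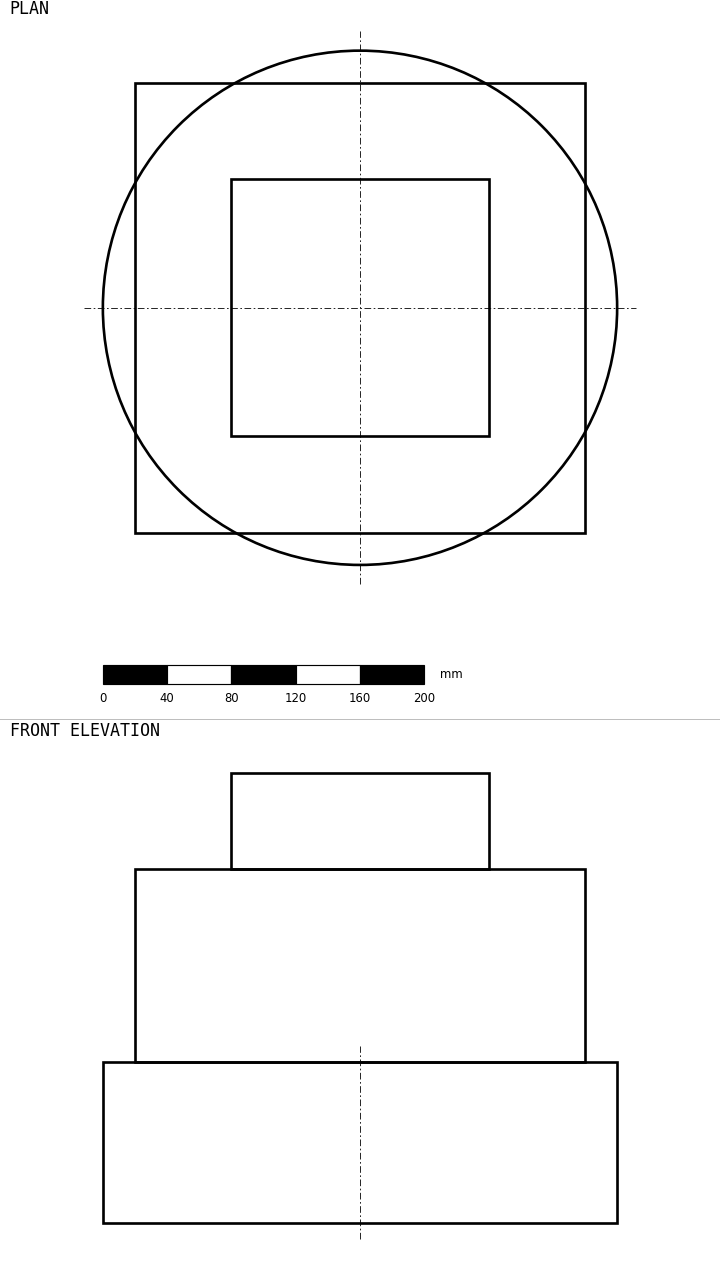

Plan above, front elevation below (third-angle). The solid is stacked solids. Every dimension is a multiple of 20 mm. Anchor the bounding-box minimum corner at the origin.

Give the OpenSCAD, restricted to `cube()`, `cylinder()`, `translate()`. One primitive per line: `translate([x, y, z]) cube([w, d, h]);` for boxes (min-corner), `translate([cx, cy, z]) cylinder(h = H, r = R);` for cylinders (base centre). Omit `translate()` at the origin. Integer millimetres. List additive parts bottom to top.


translate([160, 160, 0]) cylinder(h = 100, r = 160);
translate([20, 20, 100]) cube([280, 280, 120]);
translate([80, 80, 220]) cube([160, 160, 60]);


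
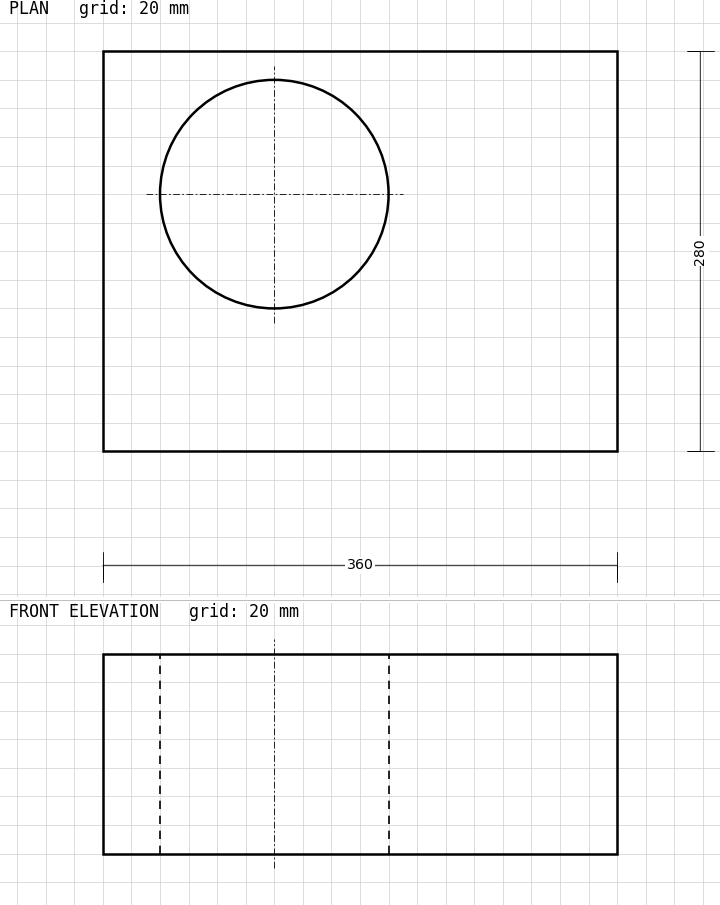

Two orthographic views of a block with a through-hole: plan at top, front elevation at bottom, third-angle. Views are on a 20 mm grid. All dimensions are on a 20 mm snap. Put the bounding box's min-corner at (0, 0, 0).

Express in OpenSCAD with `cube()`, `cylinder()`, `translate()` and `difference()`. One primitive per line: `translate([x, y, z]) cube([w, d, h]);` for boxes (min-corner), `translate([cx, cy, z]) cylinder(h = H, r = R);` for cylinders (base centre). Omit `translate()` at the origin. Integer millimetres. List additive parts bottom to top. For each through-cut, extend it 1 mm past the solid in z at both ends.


difference() {
  cube([360, 280, 140]);
  translate([120, 180, -1]) cylinder(h = 142, r = 80);
}


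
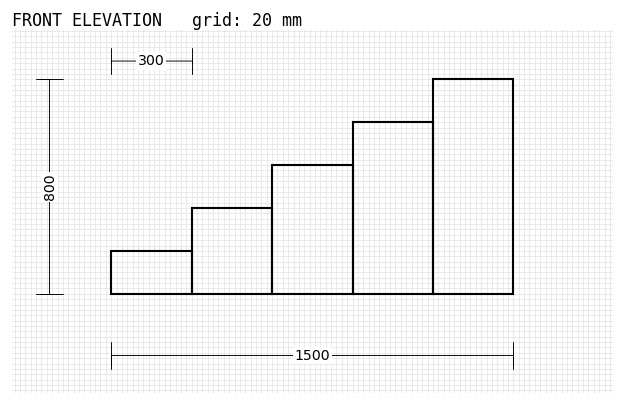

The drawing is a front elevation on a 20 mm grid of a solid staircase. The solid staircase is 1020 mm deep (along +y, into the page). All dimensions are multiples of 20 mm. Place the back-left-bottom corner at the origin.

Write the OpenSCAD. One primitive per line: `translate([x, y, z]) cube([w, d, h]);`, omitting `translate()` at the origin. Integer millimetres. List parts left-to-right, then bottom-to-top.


cube([300, 1020, 160]);
translate([300, 0, 0]) cube([300, 1020, 320]);
translate([600, 0, 0]) cube([300, 1020, 480]);
translate([900, 0, 0]) cube([300, 1020, 640]);
translate([1200, 0, 0]) cube([300, 1020, 800]);


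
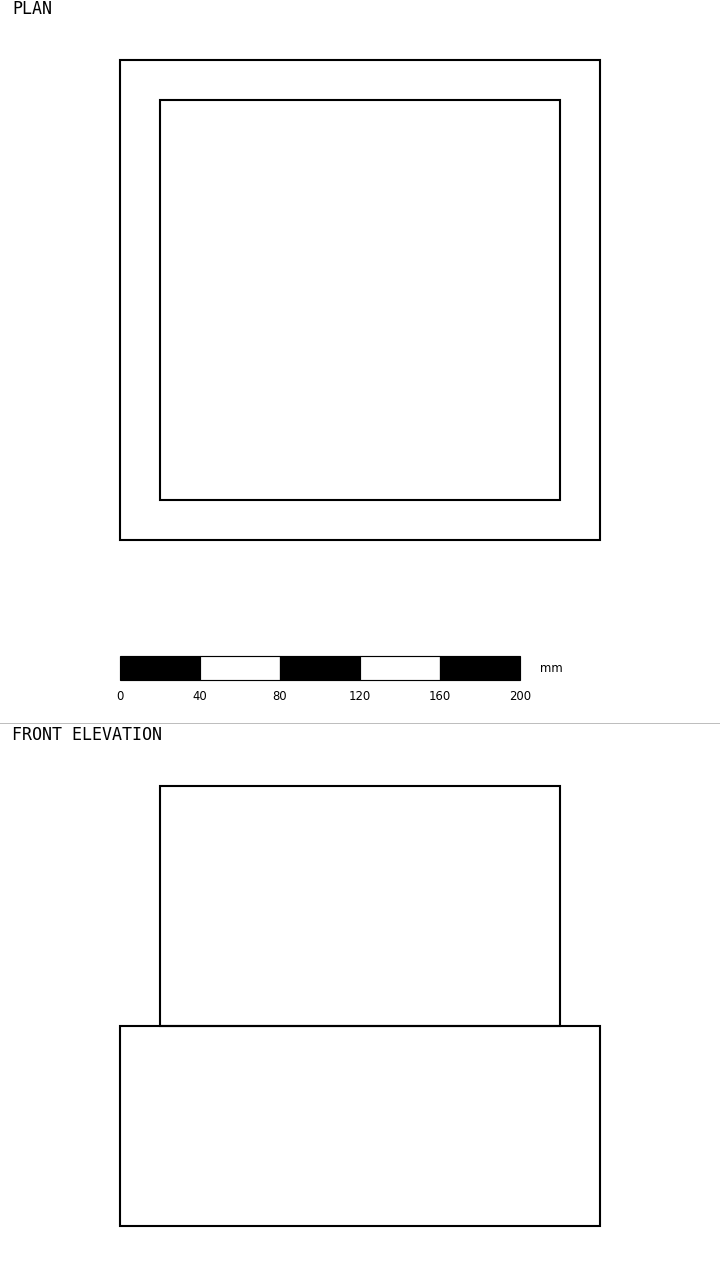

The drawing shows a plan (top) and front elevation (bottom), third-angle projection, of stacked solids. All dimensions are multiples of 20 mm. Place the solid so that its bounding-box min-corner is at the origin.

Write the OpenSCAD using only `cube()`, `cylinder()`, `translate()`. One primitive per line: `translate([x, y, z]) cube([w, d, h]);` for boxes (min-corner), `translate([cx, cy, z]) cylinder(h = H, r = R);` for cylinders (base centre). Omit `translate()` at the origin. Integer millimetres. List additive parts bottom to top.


cube([240, 240, 100]);
translate([20, 20, 100]) cube([200, 200, 120]);
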